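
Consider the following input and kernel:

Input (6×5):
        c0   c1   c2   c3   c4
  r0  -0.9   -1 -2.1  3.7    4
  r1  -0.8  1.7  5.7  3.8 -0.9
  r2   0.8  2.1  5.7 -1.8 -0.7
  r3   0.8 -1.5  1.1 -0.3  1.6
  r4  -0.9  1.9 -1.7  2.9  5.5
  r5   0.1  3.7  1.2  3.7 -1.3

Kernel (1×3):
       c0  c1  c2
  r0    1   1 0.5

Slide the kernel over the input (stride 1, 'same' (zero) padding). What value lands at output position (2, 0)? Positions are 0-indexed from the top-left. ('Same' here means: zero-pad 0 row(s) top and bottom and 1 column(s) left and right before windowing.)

1.85

The receptive field on the zero-padded input at this output position is [0 0.8 2.1]. Elementwise product with the kernel and sum: 0·1 + 0.8·1 + 2.1·0.5.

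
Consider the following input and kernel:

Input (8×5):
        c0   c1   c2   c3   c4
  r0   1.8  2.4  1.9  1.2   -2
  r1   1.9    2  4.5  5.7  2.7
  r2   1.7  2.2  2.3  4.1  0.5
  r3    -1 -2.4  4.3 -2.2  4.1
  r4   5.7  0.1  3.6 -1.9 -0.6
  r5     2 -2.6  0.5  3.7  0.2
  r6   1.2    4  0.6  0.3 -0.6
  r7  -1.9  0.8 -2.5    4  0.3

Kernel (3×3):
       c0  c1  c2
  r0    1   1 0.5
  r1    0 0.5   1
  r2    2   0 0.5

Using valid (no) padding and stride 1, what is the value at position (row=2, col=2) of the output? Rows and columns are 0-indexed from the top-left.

The receptive field on the input at this output position is [2.3 4.1 0.5 / 4.3 -2.2 4.1 / 3.6 -1.9 -0.6]. Elementwise product with the kernel and sum: 2.3·1 + 4.1·1 + 0.5·0.5 + -2.2·0.5 + 4.1·1 + 3.6·2 + -0.6·0.5.

16.55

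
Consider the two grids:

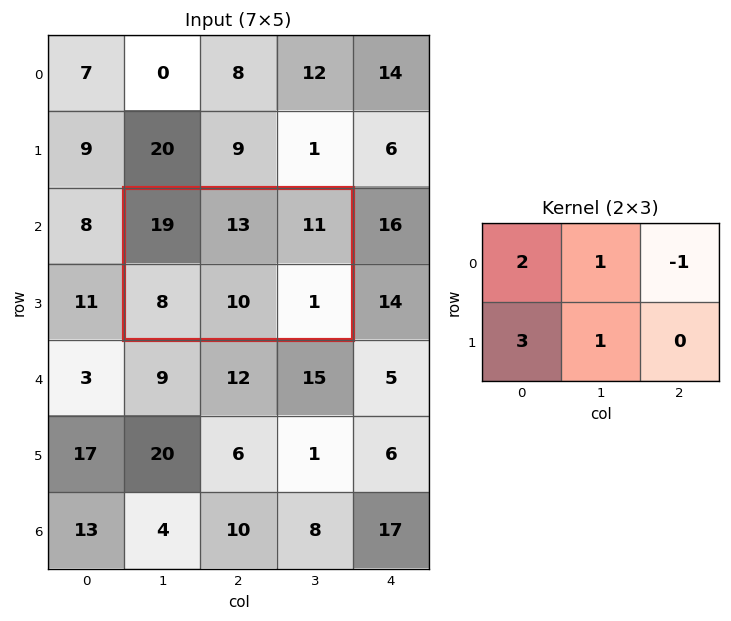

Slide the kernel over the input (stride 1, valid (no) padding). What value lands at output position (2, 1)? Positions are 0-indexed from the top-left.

The receptive field on the input at this output position is [19 13 11 / 8 10 1]. Elementwise product with the kernel and sum: 19·2 + 13·1 + 11·-1 + 8·3 + 10·1.

74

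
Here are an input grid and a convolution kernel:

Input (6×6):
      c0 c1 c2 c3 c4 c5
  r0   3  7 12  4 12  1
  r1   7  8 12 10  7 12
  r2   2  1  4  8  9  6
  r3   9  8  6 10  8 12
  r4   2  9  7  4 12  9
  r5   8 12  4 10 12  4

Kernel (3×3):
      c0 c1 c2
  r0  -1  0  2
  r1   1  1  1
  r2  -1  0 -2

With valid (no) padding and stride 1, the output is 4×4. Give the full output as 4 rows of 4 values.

Output[0,0]: The receptive field on the input at this output position is [3 7 12 / 7 8 12 / 2 1 4]. Elementwise product with the kernel and sum: 3·-1 + 12·2 + 7·1 + 8·1 + 12·1 + 2·-1 + 4·-2.

38 14 19 7
3 -3 1 3
13 22 7 12
5 0 5 21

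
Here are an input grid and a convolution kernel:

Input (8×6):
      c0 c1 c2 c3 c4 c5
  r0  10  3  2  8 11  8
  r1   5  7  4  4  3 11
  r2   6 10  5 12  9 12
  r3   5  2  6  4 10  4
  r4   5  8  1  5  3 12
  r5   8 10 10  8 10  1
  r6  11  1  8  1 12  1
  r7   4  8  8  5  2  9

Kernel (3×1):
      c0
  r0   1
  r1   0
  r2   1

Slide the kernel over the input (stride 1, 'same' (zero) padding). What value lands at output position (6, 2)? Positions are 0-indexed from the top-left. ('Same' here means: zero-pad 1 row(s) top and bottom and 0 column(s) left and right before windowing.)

The receptive field on the zero-padded input at this output position is [10 / 8 / 8]. Elementwise product with the kernel and sum: 10·1 + 8·1.

18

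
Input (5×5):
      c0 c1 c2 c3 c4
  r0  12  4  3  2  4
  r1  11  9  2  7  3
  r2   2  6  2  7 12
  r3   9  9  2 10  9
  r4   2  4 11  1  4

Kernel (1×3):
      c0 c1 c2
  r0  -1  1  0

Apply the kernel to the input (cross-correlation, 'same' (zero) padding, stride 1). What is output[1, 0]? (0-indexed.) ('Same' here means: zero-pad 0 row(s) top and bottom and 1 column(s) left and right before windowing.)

The receptive field on the zero-padded input at this output position is [0 11 9]. Elementwise product with the kernel and sum: 0·-1 + 11·1.

11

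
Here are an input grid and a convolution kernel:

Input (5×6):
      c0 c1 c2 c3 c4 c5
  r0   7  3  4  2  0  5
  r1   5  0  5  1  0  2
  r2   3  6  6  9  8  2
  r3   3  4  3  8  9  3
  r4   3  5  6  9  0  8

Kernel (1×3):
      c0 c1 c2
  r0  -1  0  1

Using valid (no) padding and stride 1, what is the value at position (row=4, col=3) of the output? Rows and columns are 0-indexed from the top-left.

-1

The receptive field on the input at this output position is [9 0 8]. Elementwise product with the kernel and sum: 9·-1 + 8·1.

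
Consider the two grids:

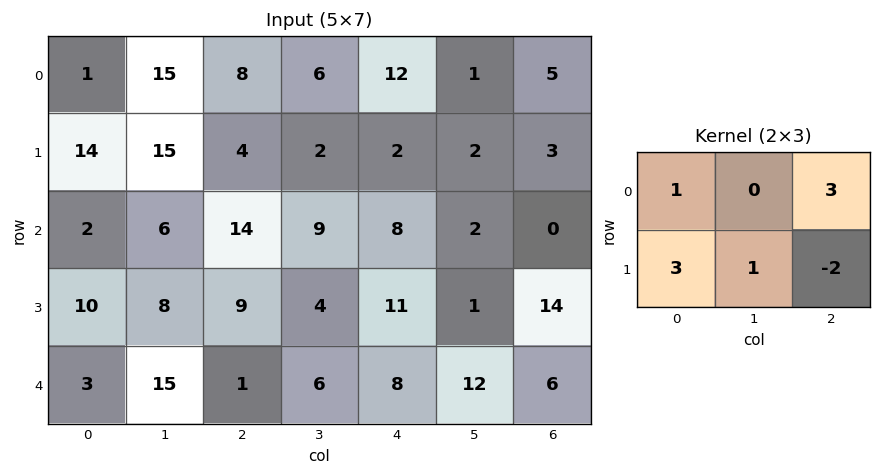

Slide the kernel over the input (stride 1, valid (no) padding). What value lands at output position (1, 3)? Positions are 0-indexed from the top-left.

39

The receptive field on the input at this output position is [2 2 2 / 9 8 2]. Elementwise product with the kernel and sum: 2·1 + 2·3 + 9·3 + 8·1 + 2·-2.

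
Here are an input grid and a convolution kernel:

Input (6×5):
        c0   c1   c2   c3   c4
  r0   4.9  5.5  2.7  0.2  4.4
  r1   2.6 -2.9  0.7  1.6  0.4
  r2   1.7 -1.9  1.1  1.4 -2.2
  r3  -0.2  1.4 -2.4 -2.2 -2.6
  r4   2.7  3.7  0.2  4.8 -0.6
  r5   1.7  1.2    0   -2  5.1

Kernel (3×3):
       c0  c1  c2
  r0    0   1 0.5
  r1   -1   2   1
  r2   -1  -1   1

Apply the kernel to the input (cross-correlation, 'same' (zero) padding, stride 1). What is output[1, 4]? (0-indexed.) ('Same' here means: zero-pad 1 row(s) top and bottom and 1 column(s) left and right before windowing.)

The receptive field on the zero-padded input at this output position is [0.2 4.4 0 / 1.6 0.4 0 / 1.4 -2.2 0]. Elementwise product with the kernel and sum: 4.4·1 + 0·0.5 + 1.6·-1 + 0.4·2 + 0·1 + 1.4·-1 + -2.2·-1 + 0·1.

4.4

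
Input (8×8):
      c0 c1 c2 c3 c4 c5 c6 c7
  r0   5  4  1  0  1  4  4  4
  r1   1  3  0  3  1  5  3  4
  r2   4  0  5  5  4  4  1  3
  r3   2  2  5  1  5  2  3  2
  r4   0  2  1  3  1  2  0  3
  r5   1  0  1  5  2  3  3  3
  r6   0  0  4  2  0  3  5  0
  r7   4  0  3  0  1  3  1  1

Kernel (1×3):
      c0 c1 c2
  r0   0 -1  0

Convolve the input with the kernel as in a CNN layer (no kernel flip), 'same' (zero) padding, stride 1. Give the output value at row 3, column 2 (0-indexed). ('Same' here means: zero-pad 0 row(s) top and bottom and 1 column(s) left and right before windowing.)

The receptive field on the zero-padded input at this output position is [2 5 1]. Elementwise product with the kernel and sum: 5·-1.

-5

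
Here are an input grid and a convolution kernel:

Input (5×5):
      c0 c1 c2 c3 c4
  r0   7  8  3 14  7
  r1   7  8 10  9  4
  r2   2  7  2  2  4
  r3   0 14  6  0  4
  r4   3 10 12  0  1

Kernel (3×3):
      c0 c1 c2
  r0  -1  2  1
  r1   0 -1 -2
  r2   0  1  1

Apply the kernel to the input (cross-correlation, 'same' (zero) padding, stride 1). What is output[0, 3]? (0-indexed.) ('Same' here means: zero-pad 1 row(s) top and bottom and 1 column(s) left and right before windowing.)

-15

The receptive field on the zero-padded input at this output position is [0 0 0 / 3 14 7 / 10 9 4]. Elementwise product with the kernel and sum: 0·-1 + 0·2 + 0·1 + 14·-1 + 7·-2 + 9·1 + 4·1.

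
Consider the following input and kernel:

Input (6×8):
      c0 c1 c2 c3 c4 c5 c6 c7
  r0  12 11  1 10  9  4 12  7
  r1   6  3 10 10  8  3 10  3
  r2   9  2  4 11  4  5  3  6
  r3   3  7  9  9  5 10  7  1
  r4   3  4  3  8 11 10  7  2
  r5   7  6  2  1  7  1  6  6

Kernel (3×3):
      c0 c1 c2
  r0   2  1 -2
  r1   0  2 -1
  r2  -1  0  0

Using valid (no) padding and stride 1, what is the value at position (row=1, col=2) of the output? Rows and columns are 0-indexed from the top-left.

The receptive field on the input at this output position is [10 10 8 / 4 11 4 / 9 9 5]. Elementwise product with the kernel and sum: 10·2 + 10·1 + 8·-2 + 11·2 + 4·-1 + 9·-1.

23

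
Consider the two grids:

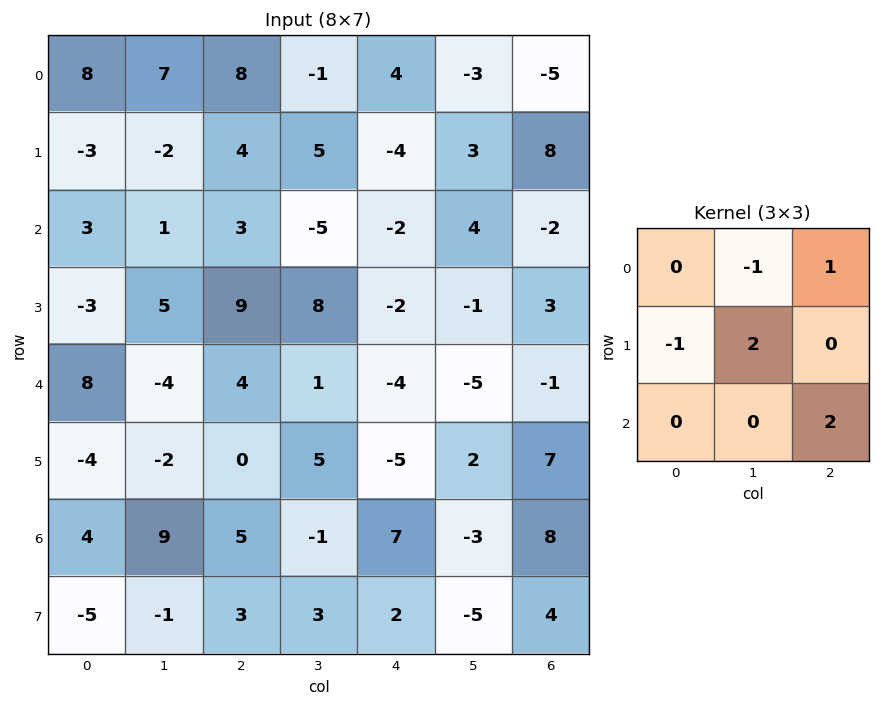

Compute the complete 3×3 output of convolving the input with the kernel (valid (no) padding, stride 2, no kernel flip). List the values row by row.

Output[0,0]: The receptive field on the input at this output position is [8 7 8 / -3 -2 4 / 3 1 3]. Elementwise product with the kernel and sum: 7·-1 + 8·1 + -3·-1 + -2·2 + 3·2.

6 7 4
23 2 -8
18 19 29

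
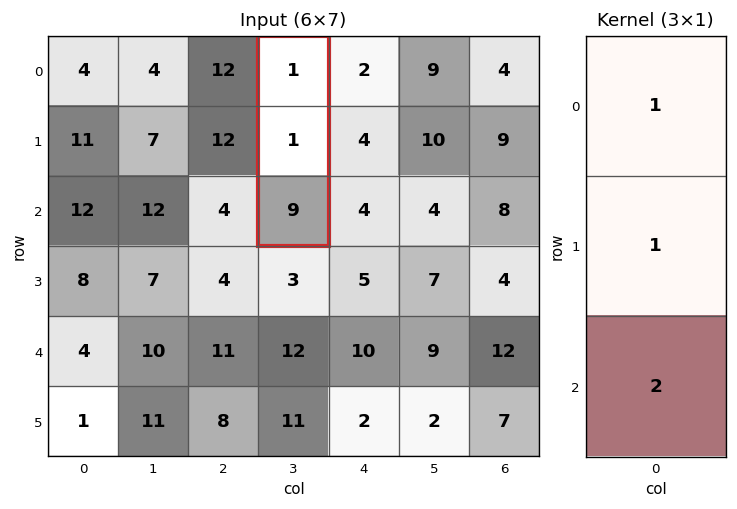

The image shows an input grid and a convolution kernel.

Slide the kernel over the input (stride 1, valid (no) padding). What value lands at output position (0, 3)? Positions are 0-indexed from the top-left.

20

The receptive field on the input at this output position is [1 / 1 / 9]. Elementwise product with the kernel and sum: 1·1 + 1·1 + 9·2.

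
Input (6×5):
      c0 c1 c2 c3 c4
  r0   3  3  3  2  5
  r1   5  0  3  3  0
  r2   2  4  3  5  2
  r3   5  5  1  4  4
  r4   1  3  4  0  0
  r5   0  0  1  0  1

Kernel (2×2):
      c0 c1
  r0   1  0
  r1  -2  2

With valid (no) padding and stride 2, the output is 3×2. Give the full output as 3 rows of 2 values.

-7 3
2 9
1 2

Output[0,0]: The receptive field on the input at this output position is [3 3 / 5 0]. Elementwise product with the kernel and sum: 3·1 + 5·-2 + 0·2.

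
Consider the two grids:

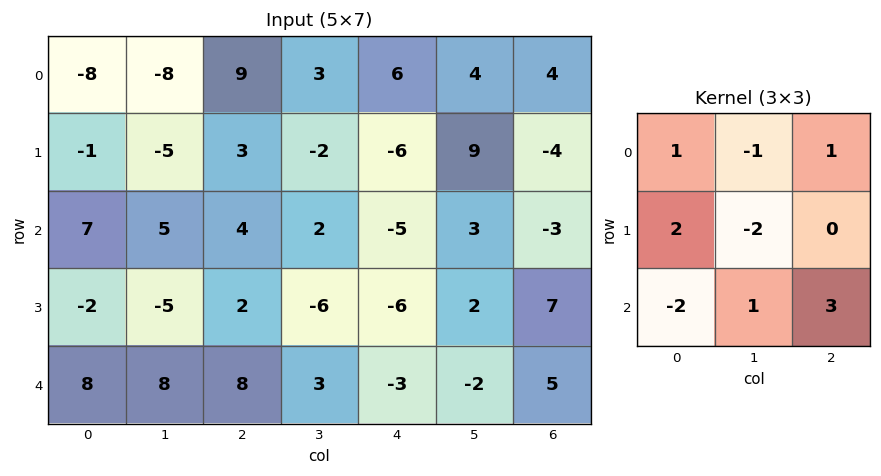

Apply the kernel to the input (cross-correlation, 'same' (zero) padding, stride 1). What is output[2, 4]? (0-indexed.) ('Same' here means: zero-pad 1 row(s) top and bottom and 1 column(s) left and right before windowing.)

39

The receptive field on the zero-padded input at this output position is [-2 -6 9 / 2 -5 3 / -6 -6 2]. Elementwise product with the kernel and sum: -2·1 + -6·-1 + 9·1 + 2·2 + -5·-2 + -6·-2 + -6·1 + 2·3.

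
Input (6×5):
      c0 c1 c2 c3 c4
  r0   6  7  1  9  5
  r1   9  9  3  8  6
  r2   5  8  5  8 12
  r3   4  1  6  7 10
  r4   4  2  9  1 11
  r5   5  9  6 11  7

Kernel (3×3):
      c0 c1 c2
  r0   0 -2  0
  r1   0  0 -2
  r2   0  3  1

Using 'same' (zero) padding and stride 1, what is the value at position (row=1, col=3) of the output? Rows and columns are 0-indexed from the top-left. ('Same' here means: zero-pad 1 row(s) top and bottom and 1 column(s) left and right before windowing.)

6

The receptive field on the zero-padded input at this output position is [1 9 5 / 3 8 6 / 5 8 12]. Elementwise product with the kernel and sum: 9·-2 + 6·-2 + 8·3 + 12·1.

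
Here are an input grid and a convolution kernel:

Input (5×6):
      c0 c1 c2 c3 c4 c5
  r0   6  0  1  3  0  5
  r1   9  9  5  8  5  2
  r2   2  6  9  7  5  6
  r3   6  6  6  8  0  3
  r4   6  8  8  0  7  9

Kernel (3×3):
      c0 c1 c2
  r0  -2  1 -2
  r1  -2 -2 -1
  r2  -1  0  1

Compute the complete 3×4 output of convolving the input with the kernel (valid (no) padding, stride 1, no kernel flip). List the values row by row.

-48 -40 -34 -45
-44 -64 -55 -50
-44 -57 -50 -31

Output[0,0]: The receptive field on the input at this output position is [6 0 1 / 9 9 5 / 2 6 9]. Elementwise product with the kernel and sum: 6·-2 + 0·1 + 1·-2 + 9·-2 + 9·-2 + 5·-1 + 2·-1 + 9·1.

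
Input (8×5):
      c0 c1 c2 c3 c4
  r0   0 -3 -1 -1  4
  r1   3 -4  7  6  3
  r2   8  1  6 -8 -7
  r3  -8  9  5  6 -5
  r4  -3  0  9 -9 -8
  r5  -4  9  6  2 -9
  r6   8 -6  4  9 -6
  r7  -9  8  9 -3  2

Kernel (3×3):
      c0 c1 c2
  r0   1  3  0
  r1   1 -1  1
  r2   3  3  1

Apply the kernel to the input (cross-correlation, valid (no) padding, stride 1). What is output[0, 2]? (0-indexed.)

The receptive field on the input at this output position is [-1 -1 4 / 7 6 3 / 6 -8 -7]. Elementwise product with the kernel and sum: -1·1 + -1·3 + 7·1 + 6·-1 + 3·1 + 6·3 + -8·3 + -7·1.

-13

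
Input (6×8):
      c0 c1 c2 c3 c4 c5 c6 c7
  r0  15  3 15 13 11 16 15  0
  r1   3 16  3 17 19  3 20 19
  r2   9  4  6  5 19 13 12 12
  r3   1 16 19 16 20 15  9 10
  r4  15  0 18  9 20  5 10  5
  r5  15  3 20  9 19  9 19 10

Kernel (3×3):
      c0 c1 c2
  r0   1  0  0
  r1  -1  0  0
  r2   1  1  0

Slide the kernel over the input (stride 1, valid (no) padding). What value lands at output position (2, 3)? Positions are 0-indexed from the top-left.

18

The receptive field on the input at this output position is [5 19 13 / 16 20 15 / 9 20 5]. Elementwise product with the kernel and sum: 5·1 + 16·-1 + 9·1 + 20·1.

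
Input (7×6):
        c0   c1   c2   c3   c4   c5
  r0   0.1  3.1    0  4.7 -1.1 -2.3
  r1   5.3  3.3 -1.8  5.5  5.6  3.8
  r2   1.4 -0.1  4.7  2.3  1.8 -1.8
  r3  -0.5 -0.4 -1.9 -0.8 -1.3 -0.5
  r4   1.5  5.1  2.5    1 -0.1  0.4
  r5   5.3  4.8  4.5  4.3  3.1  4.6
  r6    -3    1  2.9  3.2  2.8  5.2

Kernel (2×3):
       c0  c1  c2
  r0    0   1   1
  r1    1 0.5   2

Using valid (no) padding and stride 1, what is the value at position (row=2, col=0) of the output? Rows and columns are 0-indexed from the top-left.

The receptive field on the input at this output position is [1.4 -0.1 4.7 / -0.5 -0.4 -1.9]. Elementwise product with the kernel and sum: -0.1·1 + 4.7·1 + -0.5·1 + -0.4·0.5 + -1.9·2.

0.1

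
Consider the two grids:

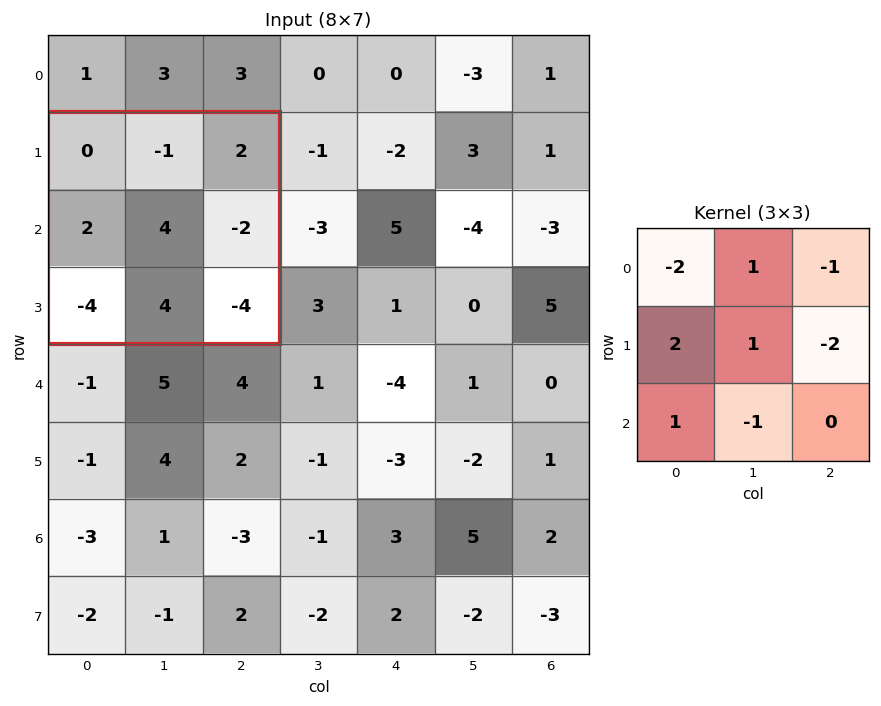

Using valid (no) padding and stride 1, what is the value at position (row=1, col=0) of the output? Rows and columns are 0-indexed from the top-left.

The receptive field on the input at this output position is [0 -1 2 / 2 4 -2 / -4 4 -4]. Elementwise product with the kernel and sum: 0·-2 + -1·1 + 2·-1 + 2·2 + 4·1 + -2·-2 + -4·1 + 4·-1.

1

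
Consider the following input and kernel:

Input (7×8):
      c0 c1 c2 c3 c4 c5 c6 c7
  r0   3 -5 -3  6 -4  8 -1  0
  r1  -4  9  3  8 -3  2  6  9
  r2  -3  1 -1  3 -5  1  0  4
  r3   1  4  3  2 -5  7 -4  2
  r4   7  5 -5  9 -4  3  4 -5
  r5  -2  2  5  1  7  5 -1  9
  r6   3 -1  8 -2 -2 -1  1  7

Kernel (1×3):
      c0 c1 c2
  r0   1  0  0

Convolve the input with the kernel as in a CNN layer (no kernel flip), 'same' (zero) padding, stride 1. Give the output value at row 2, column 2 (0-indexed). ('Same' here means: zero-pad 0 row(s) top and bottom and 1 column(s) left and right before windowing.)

1

The receptive field on the zero-padded input at this output position is [1 -1 3]. Elementwise product with the kernel and sum: 1·1.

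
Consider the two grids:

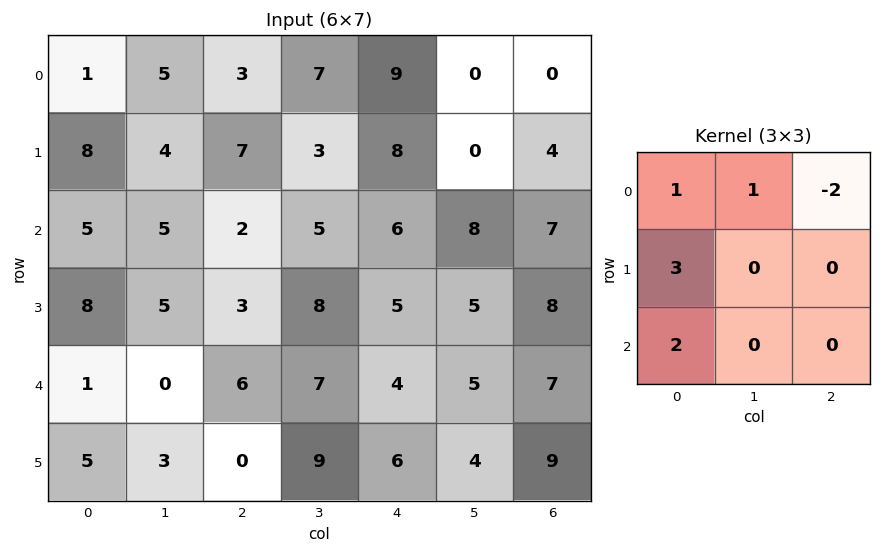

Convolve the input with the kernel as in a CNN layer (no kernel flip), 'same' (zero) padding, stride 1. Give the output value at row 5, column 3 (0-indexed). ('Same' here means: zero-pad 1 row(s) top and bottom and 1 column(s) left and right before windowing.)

5

The receptive field on the zero-padded input at this output position is [6 7 4 / 0 9 6 / 0 0 0]. Elementwise product with the kernel and sum: 6·1 + 7·1 + 4·-2 + 0·3 + 0·2.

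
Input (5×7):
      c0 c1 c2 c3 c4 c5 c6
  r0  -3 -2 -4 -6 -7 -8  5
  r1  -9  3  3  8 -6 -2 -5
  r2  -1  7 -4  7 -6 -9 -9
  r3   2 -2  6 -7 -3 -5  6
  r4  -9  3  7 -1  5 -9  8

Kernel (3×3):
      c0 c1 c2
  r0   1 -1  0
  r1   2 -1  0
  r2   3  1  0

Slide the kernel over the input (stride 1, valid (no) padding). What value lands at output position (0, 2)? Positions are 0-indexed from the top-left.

The receptive field on the input at this output position is [-4 -6 -7 / 3 8 -6 / -4 7 -6]. Elementwise product with the kernel and sum: -4·1 + -6·-1 + 3·2 + 8·-1 + -4·3 + 7·1.

-5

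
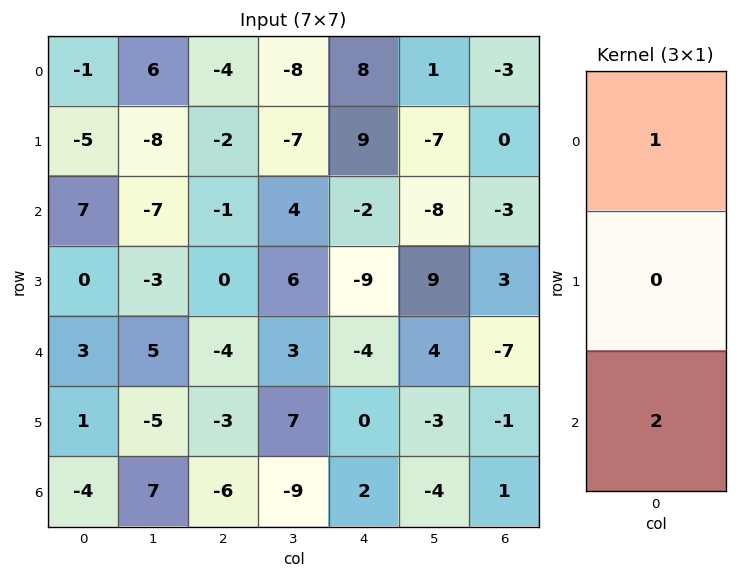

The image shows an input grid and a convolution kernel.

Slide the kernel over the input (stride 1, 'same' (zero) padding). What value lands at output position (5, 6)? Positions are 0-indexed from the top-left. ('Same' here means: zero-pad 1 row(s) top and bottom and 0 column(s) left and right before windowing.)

The receptive field on the zero-padded input at this output position is [-7 / -1 / 1]. Elementwise product with the kernel and sum: -7·1 + 1·2.

-5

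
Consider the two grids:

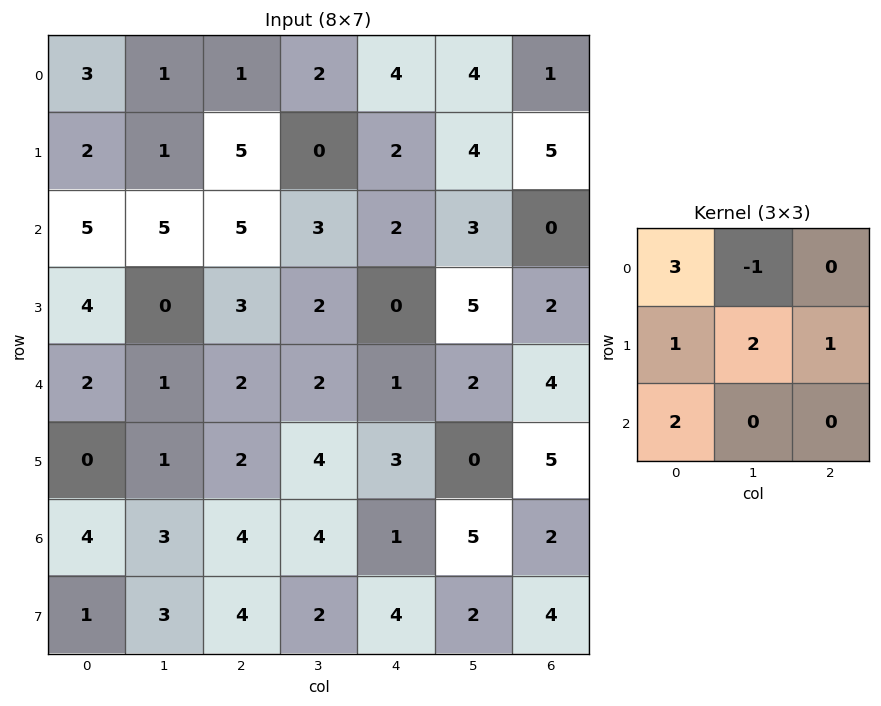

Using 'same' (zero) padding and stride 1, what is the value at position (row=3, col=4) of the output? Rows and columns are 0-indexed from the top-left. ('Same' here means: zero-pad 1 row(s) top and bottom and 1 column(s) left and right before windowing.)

The receptive field on the zero-padded input at this output position is [3 2 3 / 2 0 5 / 2 1 2]. Elementwise product with the kernel and sum: 3·3 + 2·-1 + 2·1 + 0·2 + 5·1 + 2·2.

18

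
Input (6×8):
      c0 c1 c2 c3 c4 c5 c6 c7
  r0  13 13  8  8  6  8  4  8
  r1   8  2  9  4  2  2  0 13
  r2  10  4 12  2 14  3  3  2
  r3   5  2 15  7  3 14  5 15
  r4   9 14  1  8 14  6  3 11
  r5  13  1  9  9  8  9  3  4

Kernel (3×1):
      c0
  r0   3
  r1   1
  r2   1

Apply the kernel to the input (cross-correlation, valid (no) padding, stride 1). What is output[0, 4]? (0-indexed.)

The receptive field on the input at this output position is [6 / 2 / 14]. Elementwise product with the kernel and sum: 6·3 + 2·1 + 14·1.

34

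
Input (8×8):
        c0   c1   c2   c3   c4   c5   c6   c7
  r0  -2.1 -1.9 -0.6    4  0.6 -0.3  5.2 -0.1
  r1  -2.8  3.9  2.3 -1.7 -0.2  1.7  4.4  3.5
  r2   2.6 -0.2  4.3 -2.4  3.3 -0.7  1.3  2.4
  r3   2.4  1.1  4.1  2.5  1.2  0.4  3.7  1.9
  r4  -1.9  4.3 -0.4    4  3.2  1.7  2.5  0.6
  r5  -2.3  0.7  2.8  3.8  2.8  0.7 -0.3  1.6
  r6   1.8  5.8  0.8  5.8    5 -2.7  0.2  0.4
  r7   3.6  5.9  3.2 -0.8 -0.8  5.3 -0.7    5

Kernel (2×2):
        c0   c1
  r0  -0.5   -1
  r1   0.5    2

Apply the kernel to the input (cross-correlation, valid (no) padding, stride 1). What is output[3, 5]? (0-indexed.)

The receptive field on the input at this output position is [0.4 3.7 / 1.7 2.5]. Elementwise product with the kernel and sum: 0.4·-0.5 + 3.7·-1 + 1.7·0.5 + 2.5·2.

1.95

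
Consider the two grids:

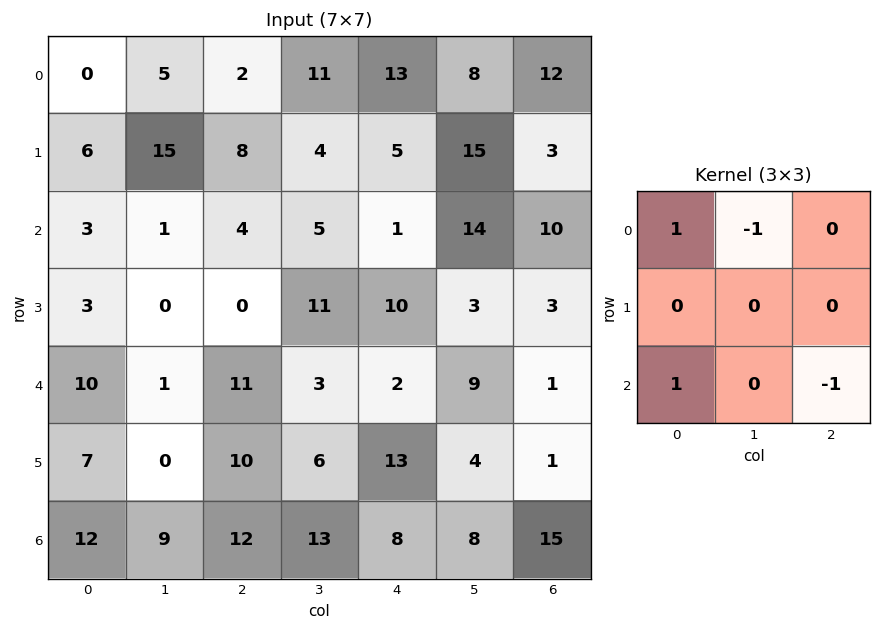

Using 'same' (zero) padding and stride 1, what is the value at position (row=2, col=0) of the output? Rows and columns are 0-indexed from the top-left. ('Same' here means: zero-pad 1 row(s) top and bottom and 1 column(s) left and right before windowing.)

The receptive field on the zero-padded input at this output position is [0 6 15 / 0 3 1 / 0 3 0]. Elementwise product with the kernel and sum: 0·1 + 6·-1 + 0·1 + 0·-1.

-6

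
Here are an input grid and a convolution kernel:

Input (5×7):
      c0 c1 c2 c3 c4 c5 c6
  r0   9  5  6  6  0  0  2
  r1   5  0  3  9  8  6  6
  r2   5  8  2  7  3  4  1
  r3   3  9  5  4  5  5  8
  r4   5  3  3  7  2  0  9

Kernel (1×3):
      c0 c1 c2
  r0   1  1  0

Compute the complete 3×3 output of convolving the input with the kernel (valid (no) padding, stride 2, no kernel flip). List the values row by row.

Output[0,0]: The receptive field on the input at this output position is [9 5 6]. Elementwise product with the kernel and sum: 9·1 + 5·1.
Output[0,1]: The receptive field on the input at this output position is [6 6 0]. Elementwise product with the kernel and sum: 6·1 + 6·1.

14 12 0
13 9 7
8 10 2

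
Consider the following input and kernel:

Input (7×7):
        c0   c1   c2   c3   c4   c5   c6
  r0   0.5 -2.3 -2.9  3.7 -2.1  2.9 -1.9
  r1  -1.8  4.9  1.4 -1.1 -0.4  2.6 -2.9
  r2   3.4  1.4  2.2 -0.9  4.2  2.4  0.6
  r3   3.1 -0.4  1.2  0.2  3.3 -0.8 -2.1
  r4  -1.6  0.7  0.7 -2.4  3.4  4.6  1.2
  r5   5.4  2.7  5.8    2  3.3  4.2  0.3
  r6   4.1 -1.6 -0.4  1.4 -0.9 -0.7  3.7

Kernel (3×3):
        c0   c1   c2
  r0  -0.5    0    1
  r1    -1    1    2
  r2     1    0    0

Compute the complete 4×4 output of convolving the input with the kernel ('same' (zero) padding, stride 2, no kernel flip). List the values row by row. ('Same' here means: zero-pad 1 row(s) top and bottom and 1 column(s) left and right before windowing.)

Output[0,0]: The receptive field on the zero-padded input at this output position is [0 0 0 / 0 0.5 -2.3 / 0 -1.8 4.9]. Elementwise product with the kernel and sum: 0·-0.5 + 0·1 + 0·-1 + 0.5·1 + -2.3·2 + 0·1.
Output[0,1]: The receptive field on the zero-padded input at this output position is [0 0 0 / -2.3 -2.9 3.7 / 4.9 1.4 -1.1]. Elementwise product with the kernel and sum: 0·-0.5 + 0·1 + -2.3·-1 + -2.9·1 + 3.7·2 + 4.9·1.

-4.1 11.7 -1.1 -2.2
11.1 -4.95 13.25 -3.9
-0.6 -1.7 16.1 1.2
3.6 4.65 -0.5 2.3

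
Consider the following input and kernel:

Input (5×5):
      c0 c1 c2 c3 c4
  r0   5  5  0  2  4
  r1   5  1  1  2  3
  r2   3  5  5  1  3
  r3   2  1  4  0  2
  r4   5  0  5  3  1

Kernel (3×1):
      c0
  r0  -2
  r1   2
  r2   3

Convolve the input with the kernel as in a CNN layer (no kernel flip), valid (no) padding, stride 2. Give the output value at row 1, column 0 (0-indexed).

The receptive field on the input at this output position is [3 / 2 / 5]. Elementwise product with the kernel and sum: 3·-2 + 2·2 + 5·3.

13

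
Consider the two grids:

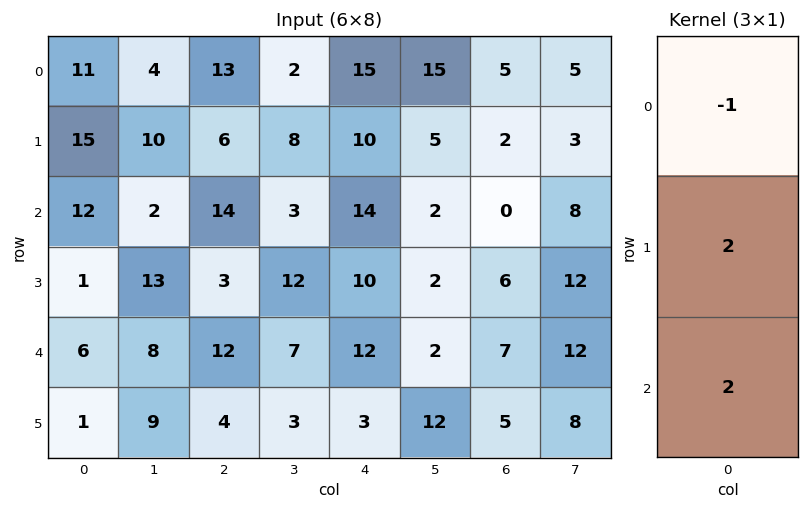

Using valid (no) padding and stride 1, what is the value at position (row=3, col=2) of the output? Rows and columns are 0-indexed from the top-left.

The receptive field on the input at this output position is [3 / 12 / 4]. Elementwise product with the kernel and sum: 3·-1 + 12·2 + 4·2.

29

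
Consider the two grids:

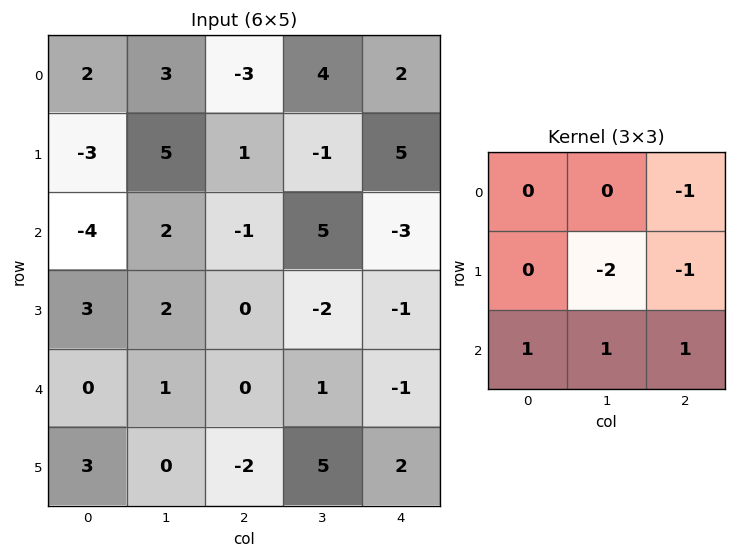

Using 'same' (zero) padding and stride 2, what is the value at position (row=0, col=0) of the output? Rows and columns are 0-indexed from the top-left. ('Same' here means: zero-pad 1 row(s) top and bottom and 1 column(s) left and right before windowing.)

The receptive field on the zero-padded input at this output position is [0 0 0 / 0 2 3 / 0 -3 5]. Elementwise product with the kernel and sum: 0·-1 + 2·-2 + 3·-1 + 0·1 + -3·1 + 5·1.

-5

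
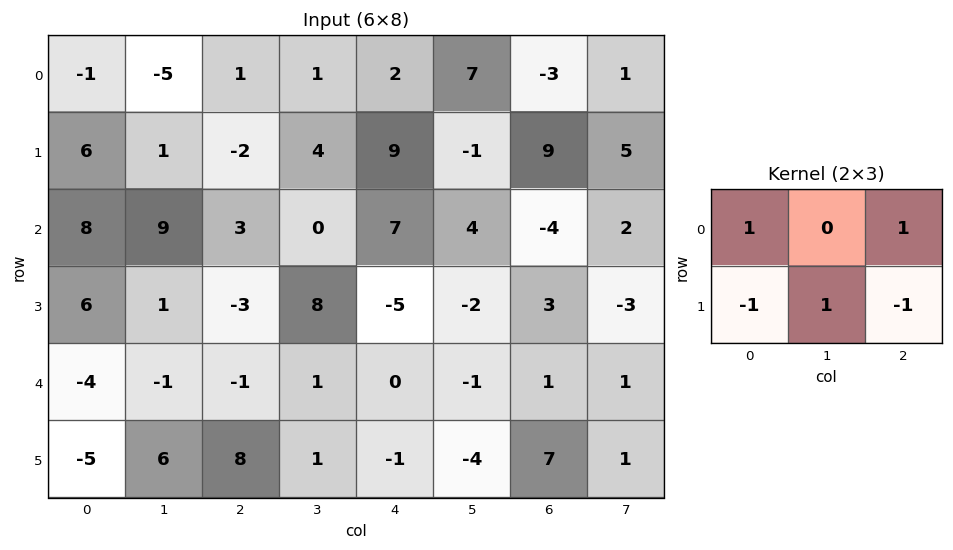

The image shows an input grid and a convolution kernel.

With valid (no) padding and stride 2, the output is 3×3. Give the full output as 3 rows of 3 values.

Output[0,0]: The receptive field on the input at this output position is [-1 -5 1 / 6 1 -2]. Elementwise product with the kernel and sum: -1·1 + 1·1 + 6·-1 + 1·1 + -2·-1.
Output[0,1]: The receptive field on the input at this output position is [1 1 2 / -2 4 9]. Elementwise product with the kernel and sum: 1·1 + 2·1 + -2·-1 + 4·1 + 9·-1.

-3 0 -20
9 26 3
-2 -7 -9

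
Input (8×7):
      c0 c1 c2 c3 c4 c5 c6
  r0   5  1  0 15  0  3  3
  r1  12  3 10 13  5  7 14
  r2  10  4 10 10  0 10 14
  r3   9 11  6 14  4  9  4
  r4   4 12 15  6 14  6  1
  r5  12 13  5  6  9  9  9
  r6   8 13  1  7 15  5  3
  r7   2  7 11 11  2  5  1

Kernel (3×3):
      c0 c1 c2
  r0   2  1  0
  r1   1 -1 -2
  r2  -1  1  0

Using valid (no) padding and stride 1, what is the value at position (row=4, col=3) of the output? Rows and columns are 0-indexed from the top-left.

The receptive field on the input at this output position is [6 14 6 / 6 9 9 / 7 15 5]. Elementwise product with the kernel and sum: 6·2 + 14·1 + 6·1 + 9·-1 + 9·-2 + 7·-1 + 15·1.

13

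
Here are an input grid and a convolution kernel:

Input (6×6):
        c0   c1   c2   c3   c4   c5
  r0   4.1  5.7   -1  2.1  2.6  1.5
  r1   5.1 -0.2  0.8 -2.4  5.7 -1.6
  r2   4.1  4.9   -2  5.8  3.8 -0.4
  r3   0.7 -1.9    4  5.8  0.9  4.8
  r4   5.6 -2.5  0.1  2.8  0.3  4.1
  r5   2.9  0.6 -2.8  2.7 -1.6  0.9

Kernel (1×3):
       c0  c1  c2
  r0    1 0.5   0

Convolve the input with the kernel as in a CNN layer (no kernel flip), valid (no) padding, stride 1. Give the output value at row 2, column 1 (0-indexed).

The receptive field on the input at this output position is [4.9 -2 5.8]. Elementwise product with the kernel and sum: 4.9·1 + -2·0.5.

3.9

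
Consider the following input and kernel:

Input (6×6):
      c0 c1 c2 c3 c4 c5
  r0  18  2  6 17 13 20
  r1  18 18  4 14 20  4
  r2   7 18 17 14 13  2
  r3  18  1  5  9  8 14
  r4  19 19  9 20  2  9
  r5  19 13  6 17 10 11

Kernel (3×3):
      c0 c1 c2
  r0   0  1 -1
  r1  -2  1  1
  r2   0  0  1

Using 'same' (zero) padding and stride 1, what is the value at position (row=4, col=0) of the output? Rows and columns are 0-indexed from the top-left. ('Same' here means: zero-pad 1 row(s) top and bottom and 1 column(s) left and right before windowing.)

68

The receptive field on the zero-padded input at this output position is [0 18 1 / 0 19 19 / 0 19 13]. Elementwise product with the kernel and sum: 18·1 + 1·-1 + 0·-2 + 19·1 + 19·1 + 13·1.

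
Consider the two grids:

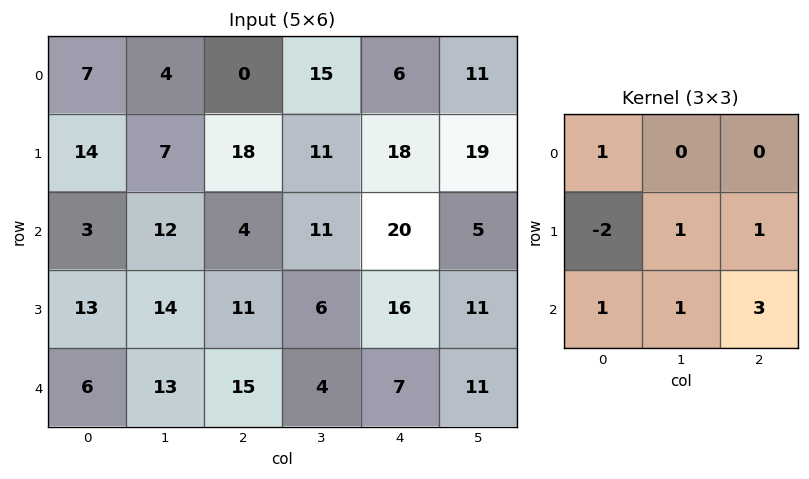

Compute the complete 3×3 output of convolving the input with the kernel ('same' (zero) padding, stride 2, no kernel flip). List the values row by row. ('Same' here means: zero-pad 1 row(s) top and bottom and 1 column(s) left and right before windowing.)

46 65 73
70 41 69
19 7 16

Output[0,0]: The receptive field on the zero-padded input at this output position is [0 0 0 / 0 7 4 / 0 14 7]. Elementwise product with the kernel and sum: 0·1 + 0·-2 + 7·1 + 4·1 + 0·1 + 14·1 + 7·3.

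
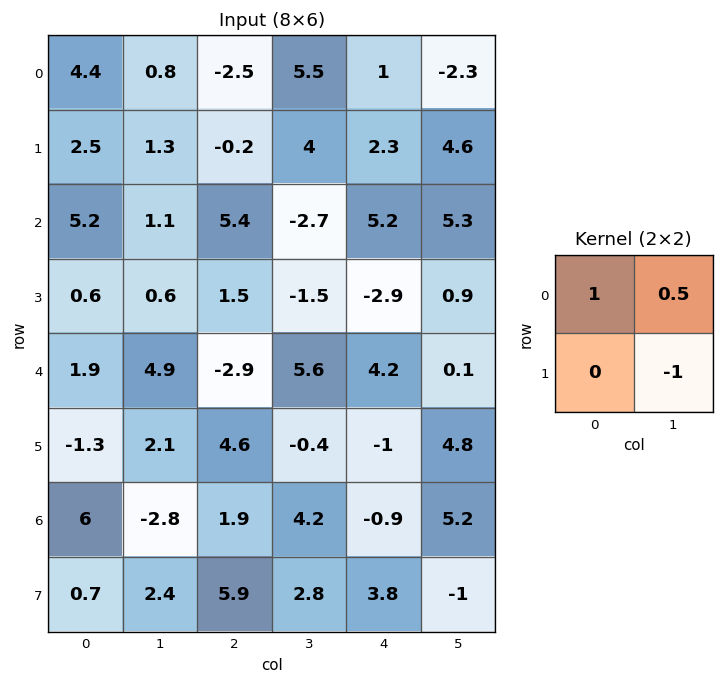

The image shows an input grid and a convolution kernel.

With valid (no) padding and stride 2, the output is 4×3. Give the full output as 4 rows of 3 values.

Output[0,0]: The receptive field on the input at this output position is [4.4 0.8 / 2.5 1.3]. Elementwise product with the kernel and sum: 4.4·1 + 0.8·0.5 + 1.3·-1.
Output[0,1]: The receptive field on the input at this output position is [-2.5 5.5 / -0.2 4]. Elementwise product with the kernel and sum: -2.5·1 + 5.5·0.5 + 4·-1.

3.5 -3.75 -4.75
5.15 5.55 6.95
2.25 0.3 -0.55
2.2 1.2 2.7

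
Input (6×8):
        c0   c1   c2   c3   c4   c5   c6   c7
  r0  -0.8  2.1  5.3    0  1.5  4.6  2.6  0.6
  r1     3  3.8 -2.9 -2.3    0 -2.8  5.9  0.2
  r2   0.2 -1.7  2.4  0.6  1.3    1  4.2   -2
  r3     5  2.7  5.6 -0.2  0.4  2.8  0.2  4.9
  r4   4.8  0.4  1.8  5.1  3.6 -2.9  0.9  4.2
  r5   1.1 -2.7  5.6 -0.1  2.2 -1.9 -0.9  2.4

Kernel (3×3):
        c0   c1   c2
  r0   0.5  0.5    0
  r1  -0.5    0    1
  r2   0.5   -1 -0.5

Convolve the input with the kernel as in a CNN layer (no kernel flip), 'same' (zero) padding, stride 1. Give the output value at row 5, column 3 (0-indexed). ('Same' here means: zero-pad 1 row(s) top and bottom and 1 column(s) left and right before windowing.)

2.85

The receptive field on the zero-padded input at this output position is [1.8 5.1 3.6 / 5.6 -0.1 2.2 / 0 0 0]. Elementwise product with the kernel and sum: 1.8·0.5 + 5.1·0.5 + 5.6·-0.5 + 2.2·1 + 0·0.5 + 0·-1 + 0·-0.5.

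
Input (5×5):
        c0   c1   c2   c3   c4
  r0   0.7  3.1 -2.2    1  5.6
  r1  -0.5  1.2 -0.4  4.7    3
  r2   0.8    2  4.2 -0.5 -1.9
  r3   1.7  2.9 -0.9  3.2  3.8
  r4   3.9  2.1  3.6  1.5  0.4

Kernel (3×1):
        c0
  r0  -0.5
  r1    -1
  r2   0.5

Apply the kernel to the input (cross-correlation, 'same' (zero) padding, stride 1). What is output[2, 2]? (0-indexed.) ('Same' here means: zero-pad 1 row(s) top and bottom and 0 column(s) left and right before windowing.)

The receptive field on the zero-padded input at this output position is [-0.4 / 4.2 / -0.9]. Elementwise product with the kernel and sum: -0.4·-0.5 + 4.2·-1 + -0.9·0.5.

-4.45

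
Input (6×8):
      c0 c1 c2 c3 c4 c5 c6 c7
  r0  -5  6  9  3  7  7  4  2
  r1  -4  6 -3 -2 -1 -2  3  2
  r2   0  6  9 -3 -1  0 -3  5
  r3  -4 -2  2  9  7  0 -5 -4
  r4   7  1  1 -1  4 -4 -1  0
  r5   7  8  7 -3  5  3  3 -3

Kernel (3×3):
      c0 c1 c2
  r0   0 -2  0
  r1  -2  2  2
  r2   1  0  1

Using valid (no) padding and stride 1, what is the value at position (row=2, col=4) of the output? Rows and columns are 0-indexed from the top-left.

-21

The receptive field on the input at this output position is [-1 0 -3 / 7 0 -5 / 4 -4 -1]. Elementwise product with the kernel and sum: 0·-2 + 7·-2 + 0·2 + -5·2 + 4·1 + -1·1.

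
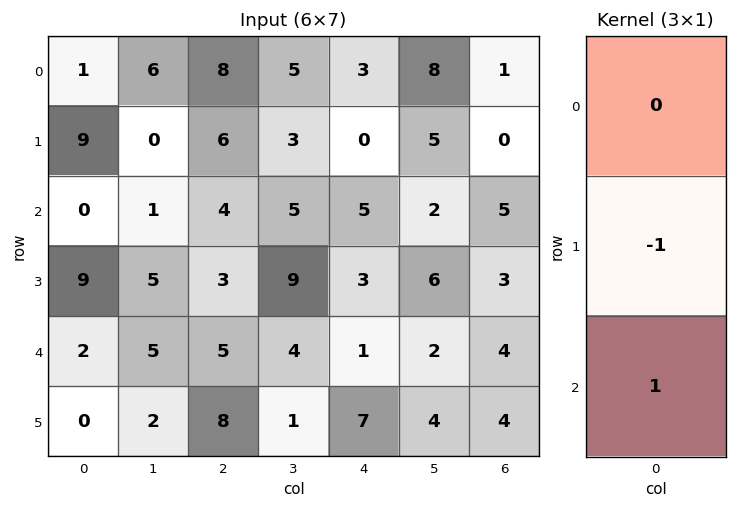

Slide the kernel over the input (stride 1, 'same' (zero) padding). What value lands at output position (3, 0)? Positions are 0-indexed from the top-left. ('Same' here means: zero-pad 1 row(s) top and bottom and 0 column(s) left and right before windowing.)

-7

The receptive field on the zero-padded input at this output position is [0 / 9 / 2]. Elementwise product with the kernel and sum: 9·-1 + 2·1.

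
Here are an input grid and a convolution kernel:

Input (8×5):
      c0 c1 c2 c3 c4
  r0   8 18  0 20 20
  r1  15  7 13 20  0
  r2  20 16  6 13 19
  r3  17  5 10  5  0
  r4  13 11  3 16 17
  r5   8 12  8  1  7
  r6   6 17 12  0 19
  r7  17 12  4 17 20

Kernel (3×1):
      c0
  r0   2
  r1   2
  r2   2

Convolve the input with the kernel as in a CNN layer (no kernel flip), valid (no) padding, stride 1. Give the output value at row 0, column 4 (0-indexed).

The receptive field on the input at this output position is [20 / 0 / 19]. Elementwise product with the kernel and sum: 20·2 + 0·2 + 19·2.

78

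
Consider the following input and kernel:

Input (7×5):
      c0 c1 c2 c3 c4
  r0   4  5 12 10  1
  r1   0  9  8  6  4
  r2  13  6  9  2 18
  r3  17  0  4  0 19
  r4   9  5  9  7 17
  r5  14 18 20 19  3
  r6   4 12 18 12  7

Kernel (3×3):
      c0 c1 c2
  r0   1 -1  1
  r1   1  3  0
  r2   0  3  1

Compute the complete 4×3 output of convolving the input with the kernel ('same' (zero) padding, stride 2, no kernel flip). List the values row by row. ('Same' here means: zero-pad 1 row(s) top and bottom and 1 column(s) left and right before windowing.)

21 71 25
99 52 115
70 107 48
16 83 49

Output[0,0]: The receptive field on the zero-padded input at this output position is [0 0 0 / 0 4 5 / 0 0 9]. Elementwise product with the kernel and sum: 0·1 + 0·-1 + 0·1 + 0·1 + 4·3 + 0·3 + 9·1.
Output[0,1]: The receptive field on the zero-padded input at this output position is [0 0 0 / 5 12 10 / 9 8 6]. Elementwise product with the kernel and sum: 0·1 + 0·-1 + 0·1 + 5·1 + 12·3 + 8·3 + 6·1.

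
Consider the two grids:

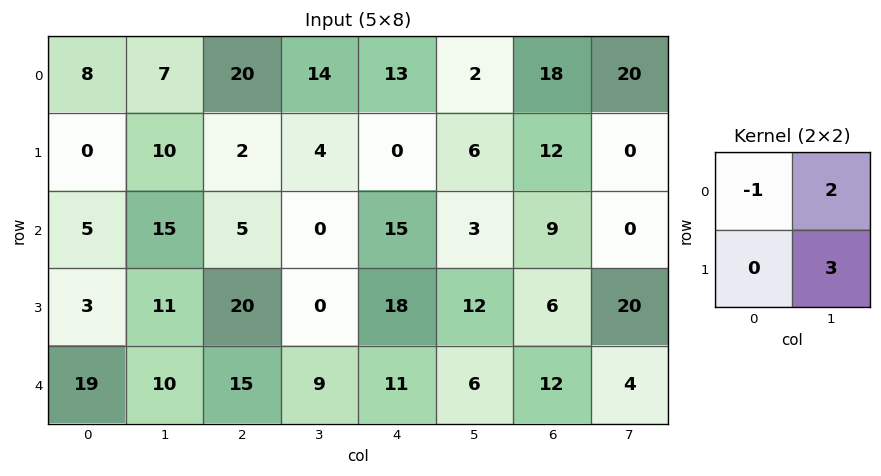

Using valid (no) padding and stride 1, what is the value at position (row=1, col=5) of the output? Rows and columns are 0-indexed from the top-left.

45

The receptive field on the input at this output position is [6 12 / 3 9]. Elementwise product with the kernel and sum: 6·-1 + 12·2 + 9·3.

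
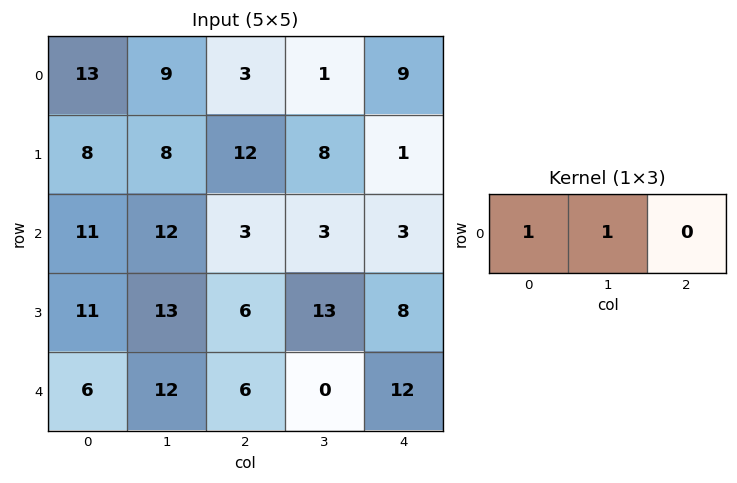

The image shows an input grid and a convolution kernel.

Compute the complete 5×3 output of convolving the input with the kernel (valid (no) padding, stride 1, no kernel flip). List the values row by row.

Output[0,0]: The receptive field on the input at this output position is [13 9 3]. Elementwise product with the kernel and sum: 13·1 + 9·1.
Output[0,1]: The receptive field on the input at this output position is [9 3 1]. Elementwise product with the kernel and sum: 9·1 + 3·1.

22 12 4
16 20 20
23 15 6
24 19 19
18 18 6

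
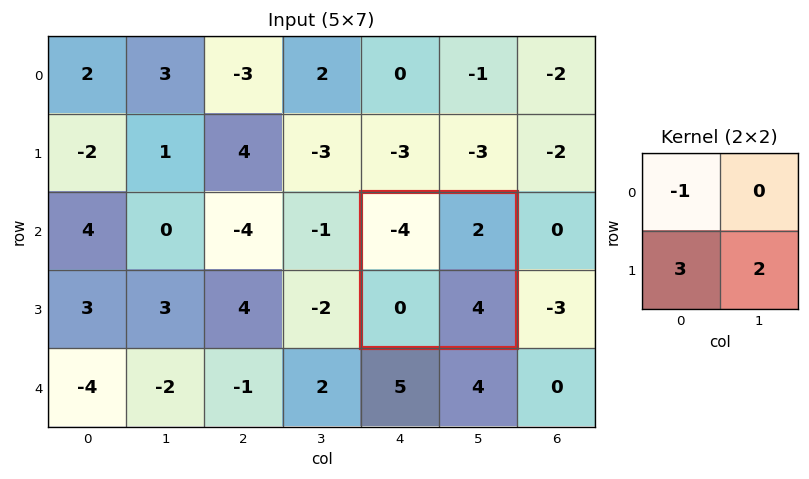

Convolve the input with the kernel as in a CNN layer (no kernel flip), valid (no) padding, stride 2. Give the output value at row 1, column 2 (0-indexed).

The receptive field on the input at this output position is [-4 2 / 0 4]. Elementwise product with the kernel and sum: -4·-1 + 0·3 + 4·2.

12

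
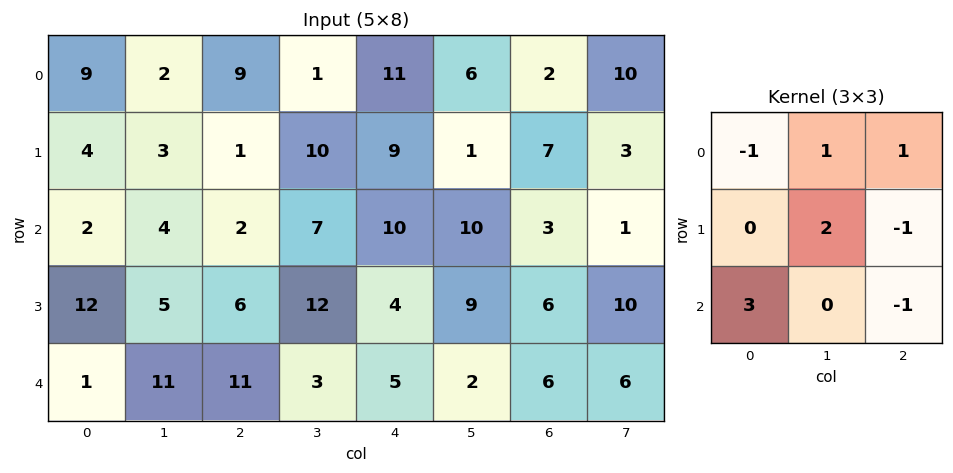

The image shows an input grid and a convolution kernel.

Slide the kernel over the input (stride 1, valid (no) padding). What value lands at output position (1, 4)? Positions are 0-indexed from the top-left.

The receptive field on the input at this output position is [9 1 7 / 10 10 3 / 4 9 6]. Elementwise product with the kernel and sum: 9·-1 + 1·1 + 7·1 + 10·2 + 3·-1 + 4·3 + 6·-1.

22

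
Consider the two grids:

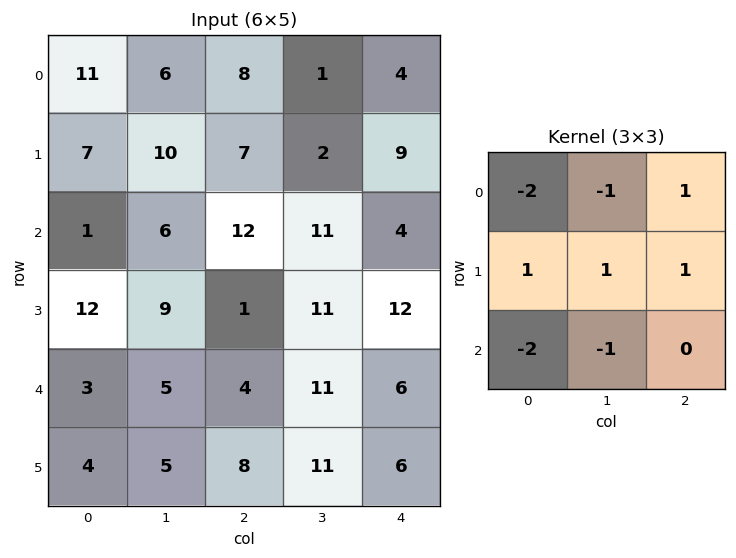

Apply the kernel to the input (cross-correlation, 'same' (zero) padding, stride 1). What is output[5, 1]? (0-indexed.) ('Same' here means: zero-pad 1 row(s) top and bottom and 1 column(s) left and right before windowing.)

10

The receptive field on the zero-padded input at this output position is [3 5 4 / 4 5 8 / 0 0 0]. Elementwise product with the kernel and sum: 3·-2 + 5·-1 + 4·1 + 4·1 + 5·1 + 8·1 + 0·-2 + 0·-1.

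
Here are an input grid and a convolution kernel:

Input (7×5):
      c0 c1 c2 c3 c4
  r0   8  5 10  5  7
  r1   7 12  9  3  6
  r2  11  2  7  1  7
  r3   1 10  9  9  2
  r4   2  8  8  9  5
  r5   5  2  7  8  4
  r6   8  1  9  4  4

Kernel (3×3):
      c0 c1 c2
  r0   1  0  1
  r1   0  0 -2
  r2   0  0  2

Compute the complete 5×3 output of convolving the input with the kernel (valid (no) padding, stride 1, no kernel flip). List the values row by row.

14 6 19
20 31 5
16 3 20
8 17 9
14 9 13

Output[0,0]: The receptive field on the input at this output position is [8 5 10 / 7 12 9 / 11 2 7]. Elementwise product with the kernel and sum: 8·1 + 10·1 + 9·-2 + 7·2.
Output[0,1]: The receptive field on the input at this output position is [5 10 5 / 12 9 3 / 2 7 1]. Elementwise product with the kernel and sum: 5·1 + 5·1 + 3·-2 + 1·2.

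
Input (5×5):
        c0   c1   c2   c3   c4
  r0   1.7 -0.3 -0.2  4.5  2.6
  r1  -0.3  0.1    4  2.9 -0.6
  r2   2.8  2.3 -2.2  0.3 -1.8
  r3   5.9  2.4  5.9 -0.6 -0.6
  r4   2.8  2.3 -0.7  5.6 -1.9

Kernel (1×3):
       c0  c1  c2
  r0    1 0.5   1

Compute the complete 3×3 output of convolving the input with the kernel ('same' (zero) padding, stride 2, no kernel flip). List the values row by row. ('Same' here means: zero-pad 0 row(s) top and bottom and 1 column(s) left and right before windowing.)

0.55 4.1 5.8
3.7 1.5 -0.6
3.7 7.55 4.65

Output[0,0]: The receptive field on the zero-padded input at this output position is [0 1.7 -0.3]. Elementwise product with the kernel and sum: 0·1 + 1.7·0.5 + -0.3·1.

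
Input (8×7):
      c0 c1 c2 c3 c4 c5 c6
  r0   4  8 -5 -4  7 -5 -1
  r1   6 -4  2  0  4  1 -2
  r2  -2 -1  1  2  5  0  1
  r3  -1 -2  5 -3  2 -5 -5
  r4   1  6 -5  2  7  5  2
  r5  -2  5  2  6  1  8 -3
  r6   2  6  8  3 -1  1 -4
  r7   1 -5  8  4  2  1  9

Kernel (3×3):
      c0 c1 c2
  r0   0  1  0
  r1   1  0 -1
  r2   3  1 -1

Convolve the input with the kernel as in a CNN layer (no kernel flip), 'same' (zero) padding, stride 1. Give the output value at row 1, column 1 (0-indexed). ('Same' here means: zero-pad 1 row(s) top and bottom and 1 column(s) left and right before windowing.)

The receptive field on the zero-padded input at this output position is [4 8 -5 / 6 -4 2 / -2 -1 1]. Elementwise product with the kernel and sum: 8·1 + 6·1 + 2·-1 + -2·3 + -1·1 + 1·-1.

4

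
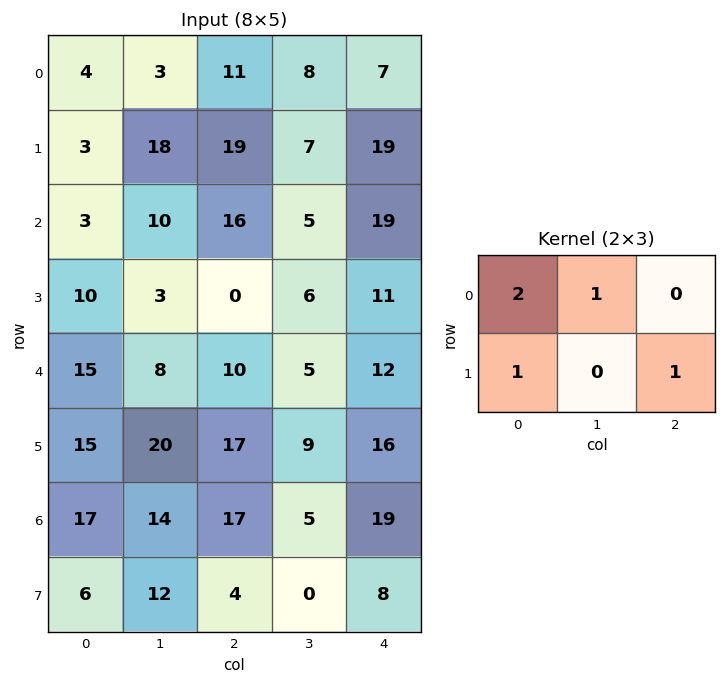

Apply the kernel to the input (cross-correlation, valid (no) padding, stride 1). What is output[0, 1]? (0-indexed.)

The receptive field on the input at this output position is [3 11 8 / 18 19 7]. Elementwise product with the kernel and sum: 3·2 + 11·1 + 18·1 + 7·1.

42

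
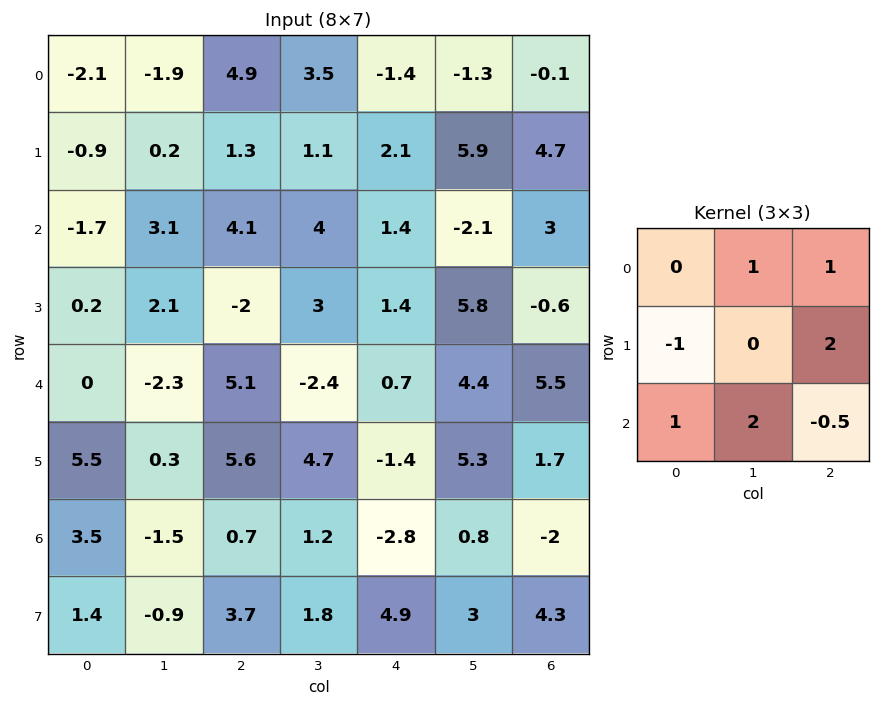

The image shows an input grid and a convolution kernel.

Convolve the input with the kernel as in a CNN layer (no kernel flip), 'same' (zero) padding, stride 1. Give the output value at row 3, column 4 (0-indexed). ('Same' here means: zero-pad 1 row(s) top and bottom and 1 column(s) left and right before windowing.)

The receptive field on the zero-padded input at this output position is [4 1.4 -2.1 / 3 1.4 5.8 / -2.4 0.7 4.4]. Elementwise product with the kernel and sum: 1.4·1 + -2.1·1 + 3·-1 + 5.8·2 + -2.4·1 + 0.7·2 + 4.4·-0.5.

4.7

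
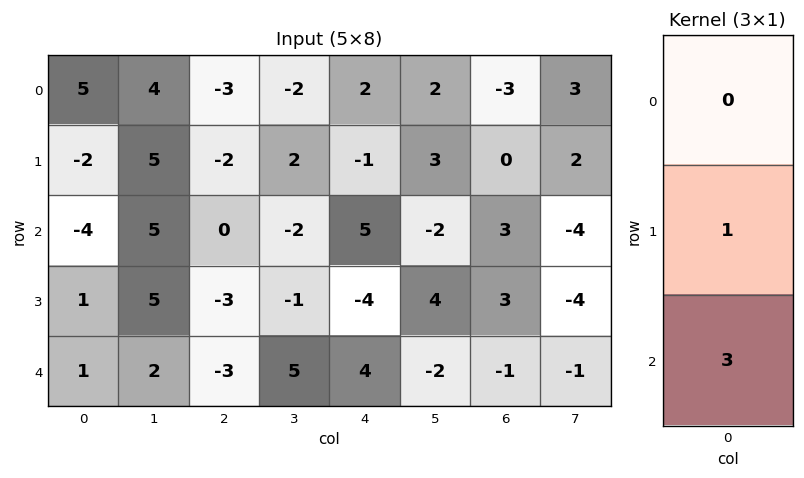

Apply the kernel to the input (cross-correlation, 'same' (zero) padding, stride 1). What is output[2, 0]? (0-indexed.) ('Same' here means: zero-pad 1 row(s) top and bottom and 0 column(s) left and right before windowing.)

-1

The receptive field on the zero-padded input at this output position is [-2 / -4 / 1]. Elementwise product with the kernel and sum: -4·1 + 1·3.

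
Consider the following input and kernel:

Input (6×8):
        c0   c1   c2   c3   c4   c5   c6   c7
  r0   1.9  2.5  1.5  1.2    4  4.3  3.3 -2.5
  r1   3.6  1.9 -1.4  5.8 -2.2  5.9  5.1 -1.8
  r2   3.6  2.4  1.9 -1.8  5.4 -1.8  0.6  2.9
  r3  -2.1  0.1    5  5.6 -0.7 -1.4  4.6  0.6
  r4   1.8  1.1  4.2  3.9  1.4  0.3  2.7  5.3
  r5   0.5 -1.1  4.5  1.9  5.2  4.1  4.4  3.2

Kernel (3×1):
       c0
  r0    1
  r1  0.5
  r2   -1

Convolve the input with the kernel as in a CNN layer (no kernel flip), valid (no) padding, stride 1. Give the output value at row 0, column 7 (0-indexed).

The receptive field on the input at this output position is [-2.5 / -1.8 / 2.9]. Elementwise product with the kernel and sum: -2.5·1 + -1.8·0.5 + 2.9·-1.

-6.3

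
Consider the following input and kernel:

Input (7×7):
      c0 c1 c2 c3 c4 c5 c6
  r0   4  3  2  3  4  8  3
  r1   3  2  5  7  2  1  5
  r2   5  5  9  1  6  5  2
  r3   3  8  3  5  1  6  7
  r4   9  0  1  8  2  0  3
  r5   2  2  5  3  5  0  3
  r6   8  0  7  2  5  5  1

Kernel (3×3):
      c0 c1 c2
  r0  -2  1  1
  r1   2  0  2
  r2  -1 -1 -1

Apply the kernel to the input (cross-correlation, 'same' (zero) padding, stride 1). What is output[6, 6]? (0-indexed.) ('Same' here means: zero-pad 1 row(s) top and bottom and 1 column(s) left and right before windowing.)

13

The receptive field on the zero-padded input at this output position is [0 3 0 / 5 1 0 / 0 0 0]. Elementwise product with the kernel and sum: 0·-2 + 3·1 + 0·1 + 5·2 + 0·2 + 0·-1 + 0·-1 + 0·-1.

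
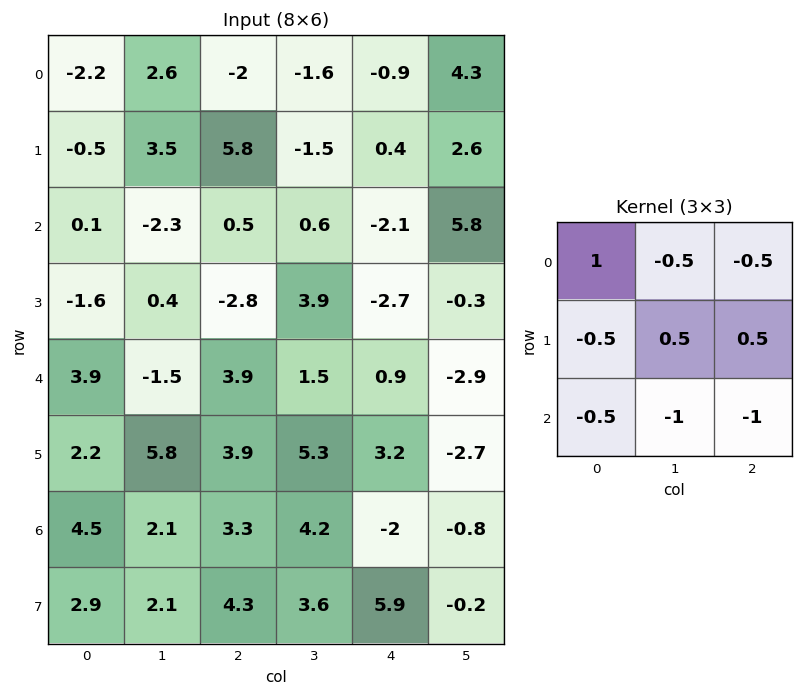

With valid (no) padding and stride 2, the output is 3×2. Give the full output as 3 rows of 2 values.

4.15 -2.95
-3.75 -1.1
-1.2 1.15

Output[0,0]: The receptive field on the input at this output position is [-2.2 2.6 -2 / -0.5 3.5 5.8 / 0.1 -2.3 0.5]. Elementwise product with the kernel and sum: -2.2·1 + 2.6·-0.5 + -2·-0.5 + -0.5·-0.5 + 3.5·0.5 + 5.8·0.5 + 0.1·-0.5 + -2.3·-1 + 0.5·-1.
Output[0,1]: The receptive field on the input at this output position is [-2 -1.6 -0.9 / 5.8 -1.5 0.4 / 0.5 0.6 -2.1]. Elementwise product with the kernel and sum: -2·1 + -1.6·-0.5 + -0.9·-0.5 + 5.8·-0.5 + -1.5·0.5 + 0.4·0.5 + 0.5·-0.5 + 0.6·-1 + -2.1·-1.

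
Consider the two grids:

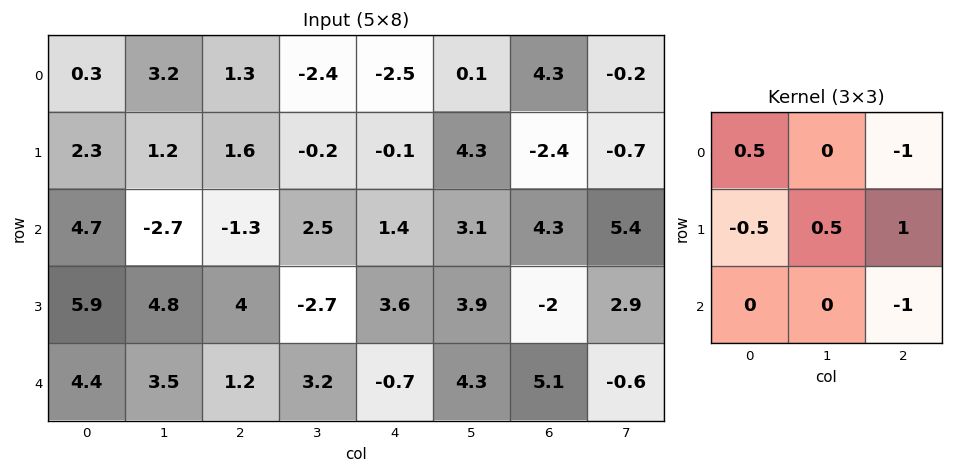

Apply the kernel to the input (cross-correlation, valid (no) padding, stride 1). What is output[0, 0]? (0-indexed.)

1.2

The receptive field on the input at this output position is [0.3 3.2 1.3 / 2.3 1.2 1.6 / 4.7 -2.7 -1.3]. Elementwise product with the kernel and sum: 0.3·0.5 + 1.3·-1 + 2.3·-0.5 + 1.2·0.5 + 1.6·1 + -1.3·-1.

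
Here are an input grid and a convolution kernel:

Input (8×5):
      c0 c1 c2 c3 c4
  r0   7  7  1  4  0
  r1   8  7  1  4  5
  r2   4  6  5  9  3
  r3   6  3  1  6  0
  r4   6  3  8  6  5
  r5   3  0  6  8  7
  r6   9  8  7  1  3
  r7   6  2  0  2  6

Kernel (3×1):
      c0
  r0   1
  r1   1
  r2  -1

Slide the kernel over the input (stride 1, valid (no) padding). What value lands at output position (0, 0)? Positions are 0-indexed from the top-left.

11

The receptive field on the input at this output position is [7 / 8 / 4]. Elementwise product with the kernel and sum: 7·1 + 8·1 + 4·-1.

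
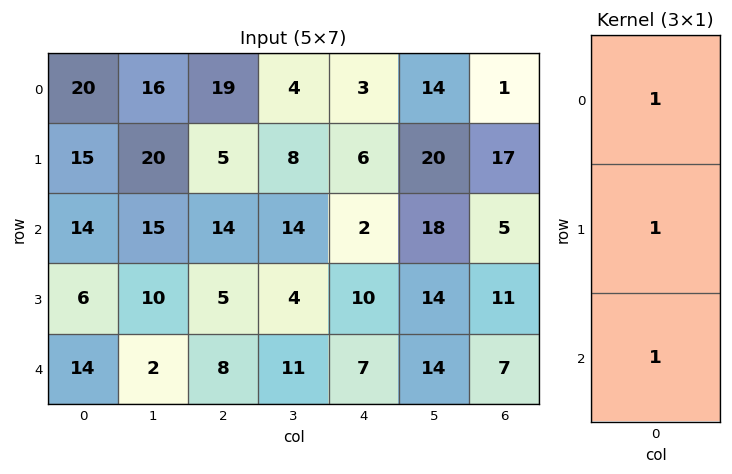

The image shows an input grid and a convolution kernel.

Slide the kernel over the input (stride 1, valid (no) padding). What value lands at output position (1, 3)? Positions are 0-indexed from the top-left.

26

The receptive field on the input at this output position is [8 / 14 / 4]. Elementwise product with the kernel and sum: 8·1 + 14·1 + 4·1.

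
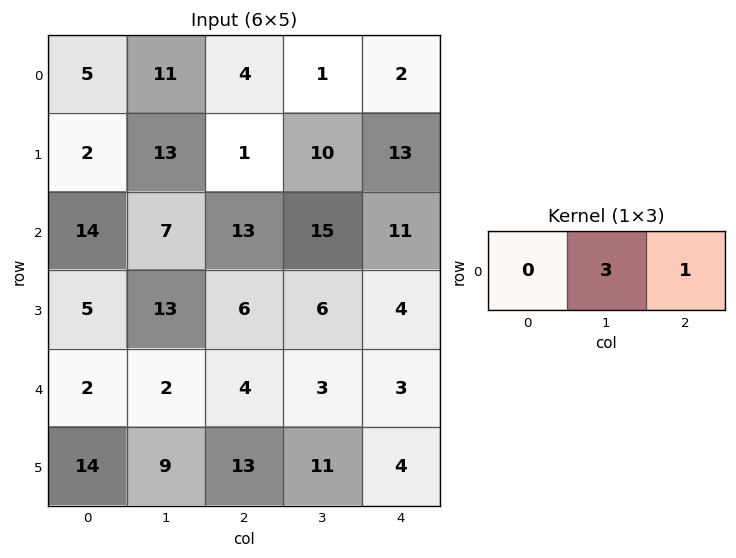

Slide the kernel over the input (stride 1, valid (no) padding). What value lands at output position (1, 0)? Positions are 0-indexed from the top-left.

The receptive field on the input at this output position is [2 13 1]. Elementwise product with the kernel and sum: 13·3 + 1·1.

40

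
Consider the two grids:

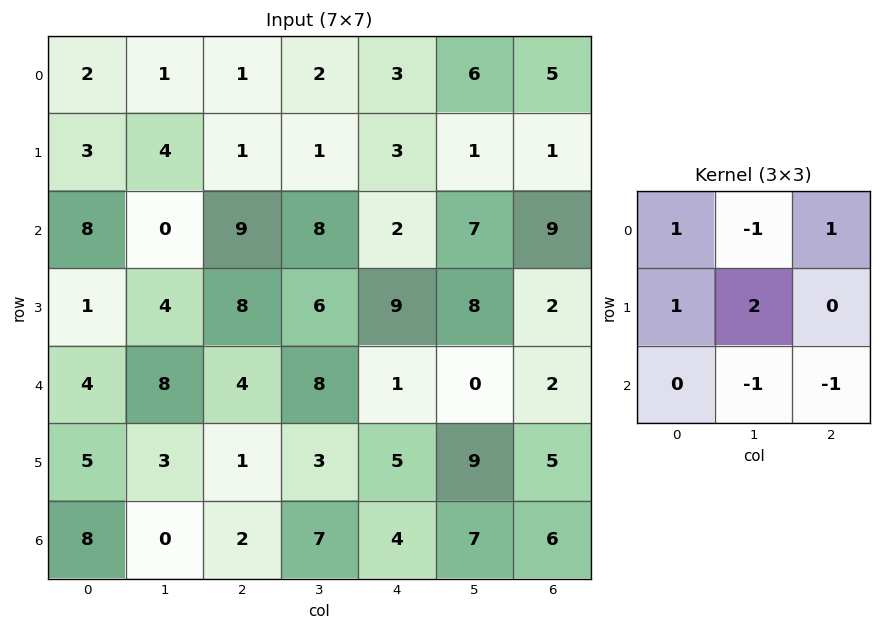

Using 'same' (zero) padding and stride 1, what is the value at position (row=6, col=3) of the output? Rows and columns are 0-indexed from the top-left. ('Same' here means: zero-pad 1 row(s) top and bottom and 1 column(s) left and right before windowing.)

The receptive field on the zero-padded input at this output position is [1 3 5 / 2 7 4 / 0 0 0]. Elementwise product with the kernel and sum: 1·1 + 3·-1 + 5·1 + 2·1 + 7·2 + 0·-1 + 0·-1.

19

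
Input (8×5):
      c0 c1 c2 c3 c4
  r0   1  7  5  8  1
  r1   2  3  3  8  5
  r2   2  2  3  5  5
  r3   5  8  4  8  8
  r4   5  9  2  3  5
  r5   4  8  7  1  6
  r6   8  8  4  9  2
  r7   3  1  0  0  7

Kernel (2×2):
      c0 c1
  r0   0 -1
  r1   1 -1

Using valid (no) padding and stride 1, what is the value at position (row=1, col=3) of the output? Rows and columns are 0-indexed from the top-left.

-5

The receptive field on the input at this output position is [8 5 / 5 5]. Elementwise product with the kernel and sum: 5·-1 + 5·1 + 5·-1.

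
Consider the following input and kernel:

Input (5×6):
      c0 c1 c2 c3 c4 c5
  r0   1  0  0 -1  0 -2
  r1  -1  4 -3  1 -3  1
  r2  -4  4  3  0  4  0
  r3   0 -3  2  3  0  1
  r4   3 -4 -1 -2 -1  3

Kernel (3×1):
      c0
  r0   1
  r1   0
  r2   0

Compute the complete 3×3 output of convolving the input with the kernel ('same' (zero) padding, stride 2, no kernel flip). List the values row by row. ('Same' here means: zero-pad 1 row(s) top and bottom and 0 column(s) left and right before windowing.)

Output[0,0]: The receptive field on the zero-padded input at this output position is [0 / 1 / -1]. Elementwise product with the kernel and sum: 0·1.
Output[0,1]: The receptive field on the zero-padded input at this output position is [0 / 0 / -3]. Elementwise product with the kernel and sum: 0·1.

0 0 0
-1 -3 -3
0 2 0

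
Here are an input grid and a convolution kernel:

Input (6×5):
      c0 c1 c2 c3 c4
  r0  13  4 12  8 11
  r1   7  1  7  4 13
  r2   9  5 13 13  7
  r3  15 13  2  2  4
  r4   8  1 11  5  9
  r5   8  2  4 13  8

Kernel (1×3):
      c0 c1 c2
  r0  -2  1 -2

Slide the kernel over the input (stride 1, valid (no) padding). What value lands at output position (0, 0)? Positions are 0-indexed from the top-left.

-46

The receptive field on the input at this output position is [13 4 12]. Elementwise product with the kernel and sum: 13·-2 + 4·1 + 12·-2.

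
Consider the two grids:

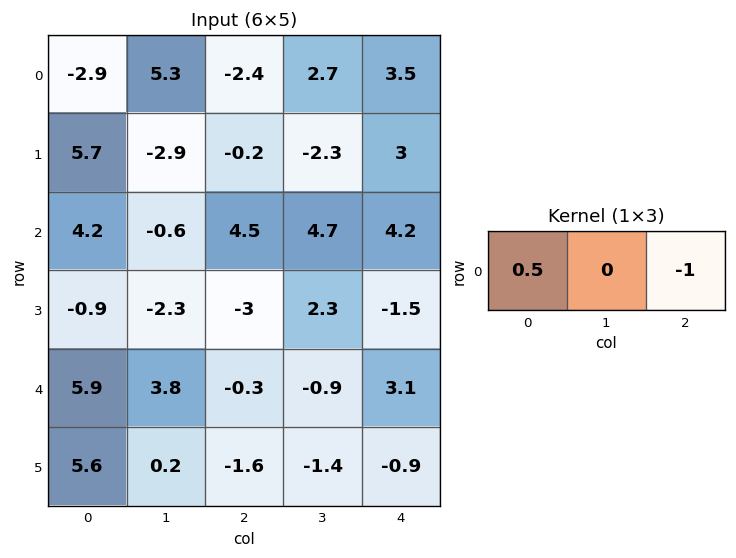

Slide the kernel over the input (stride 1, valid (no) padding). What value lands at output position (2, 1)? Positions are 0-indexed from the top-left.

-5

The receptive field on the input at this output position is [-0.6 4.5 4.7]. Elementwise product with the kernel and sum: -0.6·0.5 + 4.7·-1.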